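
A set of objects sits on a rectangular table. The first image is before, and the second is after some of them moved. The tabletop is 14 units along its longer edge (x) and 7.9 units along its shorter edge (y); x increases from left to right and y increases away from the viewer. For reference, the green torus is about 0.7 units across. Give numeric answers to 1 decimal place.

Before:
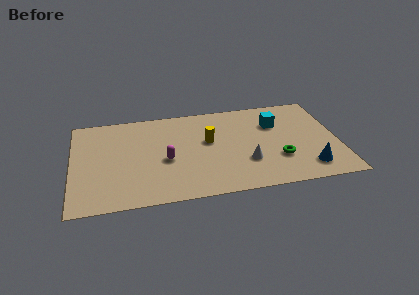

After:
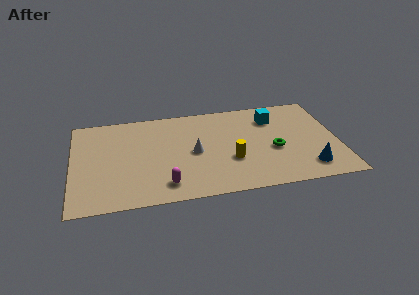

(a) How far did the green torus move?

0.8

The green torus was near (10.8, 2.5) before and (10.6, 3.3) after, so it travelled √(0.2² + 0.8²) ≈ 0.8 units.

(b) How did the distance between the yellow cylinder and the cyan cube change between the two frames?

+0.3

Before: roughly 3.7 units apart; after: 4.0. That's 0.3 units further apart.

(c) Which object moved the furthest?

the white cone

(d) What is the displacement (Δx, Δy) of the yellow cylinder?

(1.1, -1.8)

The yellow cylinder was at about (7.2, 4.6) and moved to about (8.3, 2.8).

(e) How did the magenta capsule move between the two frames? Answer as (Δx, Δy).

(-0.1, -2.0)

The magenta capsule started near (4.9, 3.4) and ended near (4.8, 1.4).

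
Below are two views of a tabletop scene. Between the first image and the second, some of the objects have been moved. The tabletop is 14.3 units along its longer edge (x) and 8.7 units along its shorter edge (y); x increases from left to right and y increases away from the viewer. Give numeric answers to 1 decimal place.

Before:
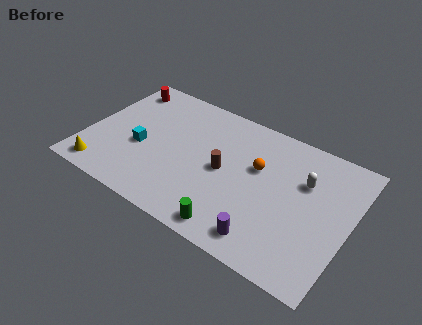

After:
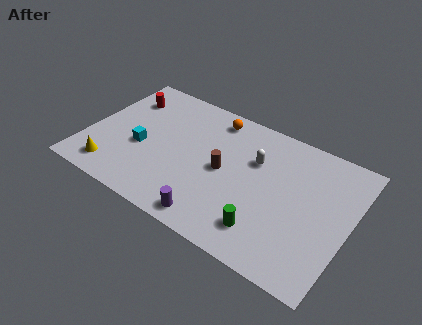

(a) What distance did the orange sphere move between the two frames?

3.5

The orange sphere moved from about (9.2, 5.4) to (6.4, 7.5), a distance of √(2.8² + 2.1²) ≈ 3.5.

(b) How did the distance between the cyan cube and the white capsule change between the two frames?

-2.6

The distance was about 9.0 in the first image and 6.4 in the second, so they moved 2.6 units closer together.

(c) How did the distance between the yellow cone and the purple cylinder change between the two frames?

-3.3

The distance was about 9.0 in the first image and 5.7 in the second, so they moved 3.3 units closer together.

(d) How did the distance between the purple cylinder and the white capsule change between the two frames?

+0.3

They were about 4.7 units apart before and 5.0 after — 0.3 units further apart.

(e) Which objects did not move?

the cyan cube and the brown cylinder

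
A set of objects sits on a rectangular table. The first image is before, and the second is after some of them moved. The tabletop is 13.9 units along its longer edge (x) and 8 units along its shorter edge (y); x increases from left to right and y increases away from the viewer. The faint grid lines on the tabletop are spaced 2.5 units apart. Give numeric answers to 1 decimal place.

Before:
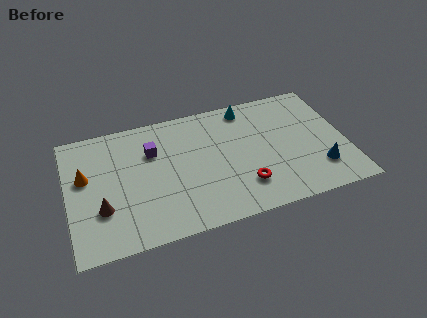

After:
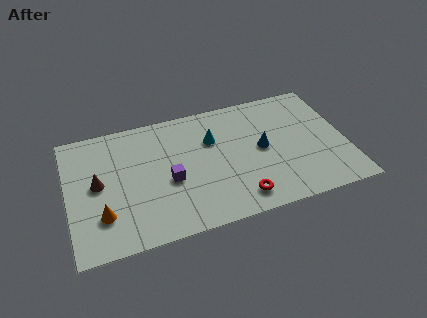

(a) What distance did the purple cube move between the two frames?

2.2

From (4.3, 5.5) to (5.0, 3.4), the purple cube covered √(0.7² + 2.1²) ≈ 2.2 units.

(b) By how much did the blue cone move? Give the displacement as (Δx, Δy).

(-2.7, 2.1)

The blue cone was at about (12.4, 2.0) and moved to about (9.7, 4.1).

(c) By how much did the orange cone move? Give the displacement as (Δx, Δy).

(0.7, -2.6)

The orange cone was at about (0.9, 4.8) and moved to about (1.6, 2.2).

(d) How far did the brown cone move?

1.6

The brown cone moved from about (1.6, 2.6) to (1.5, 4.2), a distance of √(0.1² + 1.6²) ≈ 1.6.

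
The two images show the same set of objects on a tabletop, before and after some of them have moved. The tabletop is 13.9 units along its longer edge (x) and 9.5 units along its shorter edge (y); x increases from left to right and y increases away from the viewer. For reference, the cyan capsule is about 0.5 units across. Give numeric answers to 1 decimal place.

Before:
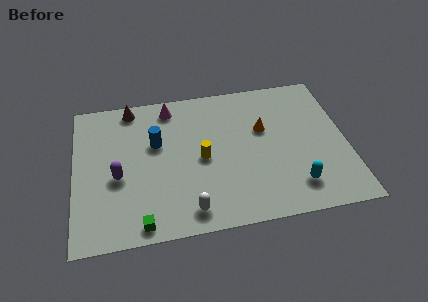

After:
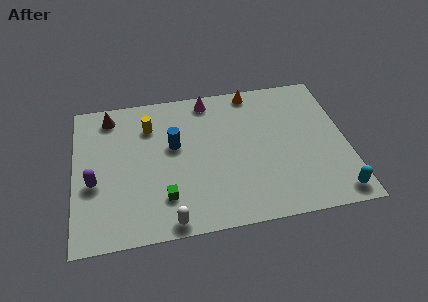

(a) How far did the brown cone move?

1.2

From (3.0, 8.5) to (1.9, 8.1), the brown cone covered √(1.1² + 0.4²) ≈ 1.2 units.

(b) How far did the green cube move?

1.8

The green cube moved from about (3.3, 0.9) to (4.5, 2.3), a distance of √(1.2² + 1.4²) ≈ 1.8.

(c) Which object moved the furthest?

the yellow cylinder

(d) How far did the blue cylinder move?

0.9

The blue cylinder moved from about (4.2, 5.9) to (5.1, 5.6), a distance of √(0.9² + 0.3²) ≈ 0.9.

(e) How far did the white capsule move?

1.1

From (5.7, 1.3) to (4.7, 0.8), the white capsule covered √(1.0² + 0.5²) ≈ 1.1 units.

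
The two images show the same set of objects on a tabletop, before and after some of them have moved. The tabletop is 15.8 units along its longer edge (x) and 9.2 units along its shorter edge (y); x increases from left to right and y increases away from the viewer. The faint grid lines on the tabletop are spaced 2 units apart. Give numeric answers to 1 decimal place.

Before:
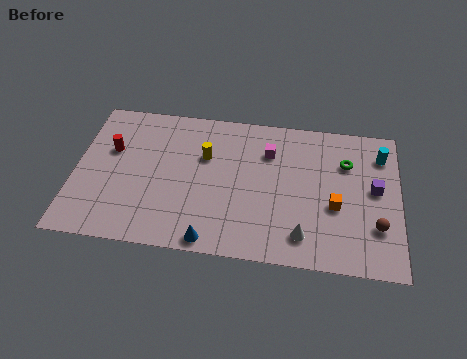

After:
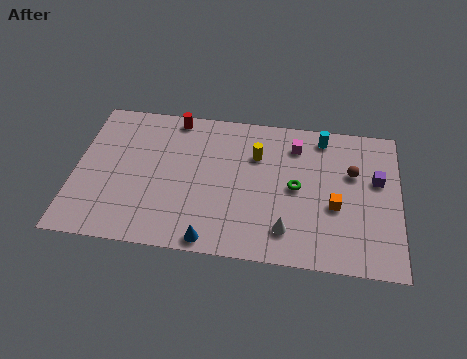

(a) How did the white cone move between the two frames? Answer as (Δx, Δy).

(-0.8, 0.2)

From the two frames, the white cone sits at roughly (11.2, 1.7) before and (10.4, 1.9) after.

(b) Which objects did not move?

the blue cone and the orange cube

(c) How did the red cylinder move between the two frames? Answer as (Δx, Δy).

(3.0, 2.5)

From the two frames, the red cylinder sits at roughly (1.7, 5.8) before and (4.7, 8.3) after.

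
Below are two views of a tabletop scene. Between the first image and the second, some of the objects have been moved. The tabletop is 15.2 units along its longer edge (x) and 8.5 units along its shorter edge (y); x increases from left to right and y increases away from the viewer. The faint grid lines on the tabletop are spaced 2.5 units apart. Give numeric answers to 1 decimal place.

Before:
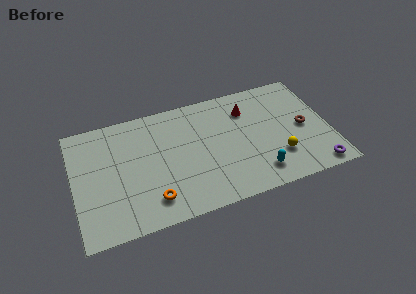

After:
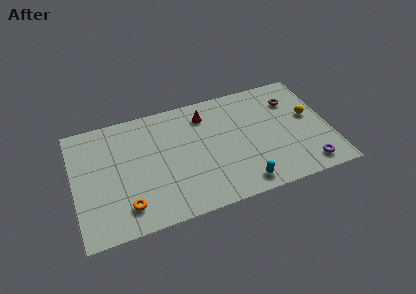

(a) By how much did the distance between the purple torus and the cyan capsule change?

+0.4

They were about 3.5 units apart before and 3.9 after — 0.4 units further apart.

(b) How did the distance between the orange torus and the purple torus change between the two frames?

+1.0

Before: roughly 9.7 units apart; after: 10.7. That's 1.0 units further apart.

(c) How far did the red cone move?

2.5

The red cone was near (10.5, 6.4) before and (8.0, 6.8) after, so it travelled √(2.5² + 0.4²) ≈ 2.5 units.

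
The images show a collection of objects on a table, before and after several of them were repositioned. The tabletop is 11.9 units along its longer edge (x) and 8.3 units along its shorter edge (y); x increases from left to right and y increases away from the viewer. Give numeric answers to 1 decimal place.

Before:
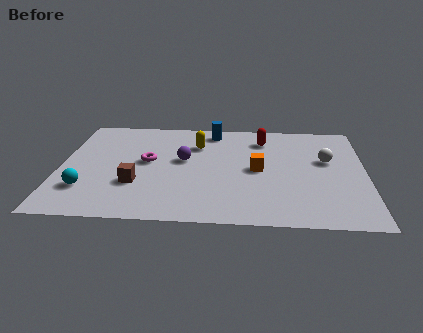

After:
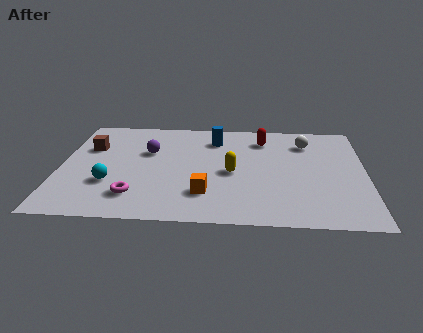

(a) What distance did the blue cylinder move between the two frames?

0.7

The blue cylinder moved from about (5.9, 7.2) to (6.0, 6.5), a distance of √(0.1² + 0.7²) ≈ 0.7.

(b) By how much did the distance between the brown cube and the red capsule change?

+0.6

They were about 6.3 units apart before and 6.9 after — 0.6 units further apart.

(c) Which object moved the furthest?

the brown cube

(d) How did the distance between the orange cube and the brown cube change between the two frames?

+0.8

Before: roughly 4.9 units apart; after: 5.7. That's 0.8 units further apart.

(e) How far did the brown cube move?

3.4

From (3.0, 2.7) to (1.1, 5.5), the brown cube covered √(1.9² + 2.8²) ≈ 3.4 units.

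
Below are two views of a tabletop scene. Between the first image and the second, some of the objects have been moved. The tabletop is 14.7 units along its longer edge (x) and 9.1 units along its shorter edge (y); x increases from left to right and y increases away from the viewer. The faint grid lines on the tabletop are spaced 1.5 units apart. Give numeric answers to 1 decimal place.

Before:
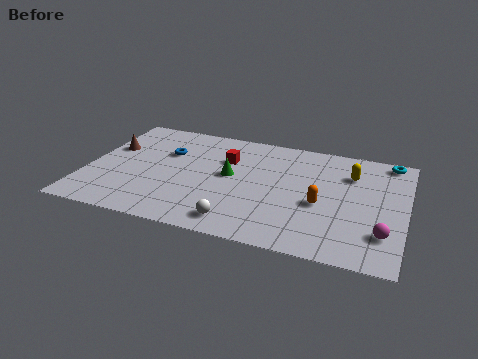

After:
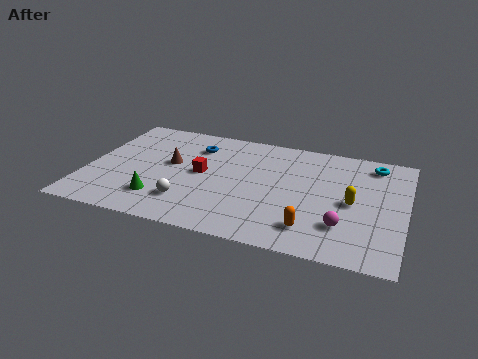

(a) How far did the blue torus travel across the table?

1.6

The blue torus was near (3.5, 6.0) before and (4.8, 6.9) after, so it travelled √(1.3² + 0.9²) ≈ 1.6 units.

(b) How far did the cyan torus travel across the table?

0.9

The cyan torus was near (13.8, 8.2) before and (13.1, 7.7) after, so it travelled √(0.7² + 0.5²) ≈ 0.9 units.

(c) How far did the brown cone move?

3.0

The brown cone was near (0.9, 5.7) before and (3.8, 5.1) after, so it travelled √(2.9² + 0.6²) ≈ 3.0 units.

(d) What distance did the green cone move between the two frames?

4.1

From (6.6, 4.9) to (3.6, 2.1), the green cone covered √(3.0² + 2.8²) ≈ 4.1 units.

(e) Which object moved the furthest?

the green cone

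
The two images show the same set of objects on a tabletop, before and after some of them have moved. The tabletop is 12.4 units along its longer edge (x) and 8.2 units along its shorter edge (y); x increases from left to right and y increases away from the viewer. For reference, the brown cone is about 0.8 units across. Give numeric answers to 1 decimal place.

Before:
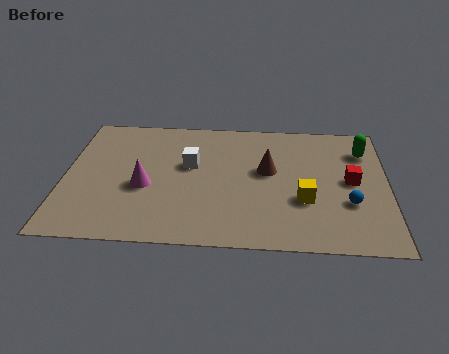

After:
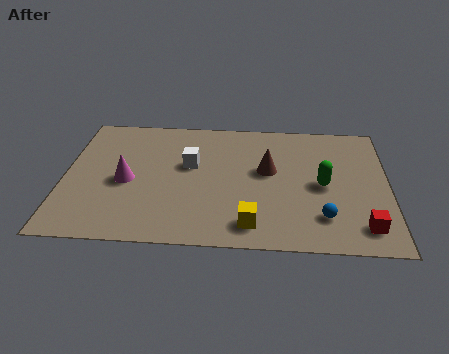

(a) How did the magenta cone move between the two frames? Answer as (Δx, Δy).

(-0.7, 0.3)

The magenta cone started near (3.1, 3.4) and ended near (2.4, 3.7).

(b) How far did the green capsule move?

2.8

The green capsule moved from about (11.5, 6.2) to (9.9, 3.9), a distance of √(1.6² + 2.3²) ≈ 2.8.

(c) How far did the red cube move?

2.8

From (11.0, 4.2) to (11.4, 1.4), the red cube covered √(0.4² + 2.8²) ≈ 2.8 units.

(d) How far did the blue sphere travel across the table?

1.3

The blue sphere was near (10.9, 2.8) before and (9.9, 1.9) after, so it travelled √(1.0² + 0.9²) ≈ 1.3 units.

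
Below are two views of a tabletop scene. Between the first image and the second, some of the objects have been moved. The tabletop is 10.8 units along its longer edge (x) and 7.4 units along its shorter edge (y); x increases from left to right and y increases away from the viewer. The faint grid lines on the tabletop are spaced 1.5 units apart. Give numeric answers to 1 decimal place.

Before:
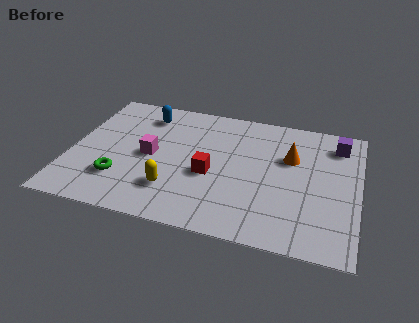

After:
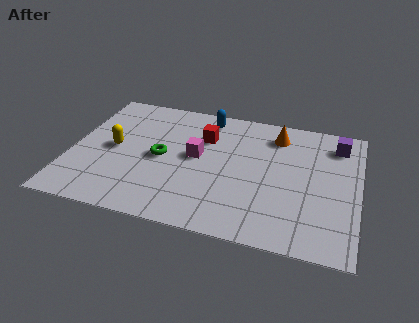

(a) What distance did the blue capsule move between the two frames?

2.3

The blue capsule was near (2.6, 6.0) before and (4.9, 6.4) after, so it travelled √(2.3² + 0.4²) ≈ 2.3 units.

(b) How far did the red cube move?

2.1

From (5.3, 3.1) to (4.9, 5.2), the red cube covered √(0.4² + 2.1²) ≈ 2.1 units.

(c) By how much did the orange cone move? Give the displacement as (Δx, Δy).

(-0.6, 1.2)

The orange cone was at about (8.2, 4.8) and moved to about (7.6, 6.0).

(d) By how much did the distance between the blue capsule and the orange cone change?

-3.0

The distance was about 5.7 in the first image and 2.7 in the second, so they moved 3.0 units closer together.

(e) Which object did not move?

the purple cube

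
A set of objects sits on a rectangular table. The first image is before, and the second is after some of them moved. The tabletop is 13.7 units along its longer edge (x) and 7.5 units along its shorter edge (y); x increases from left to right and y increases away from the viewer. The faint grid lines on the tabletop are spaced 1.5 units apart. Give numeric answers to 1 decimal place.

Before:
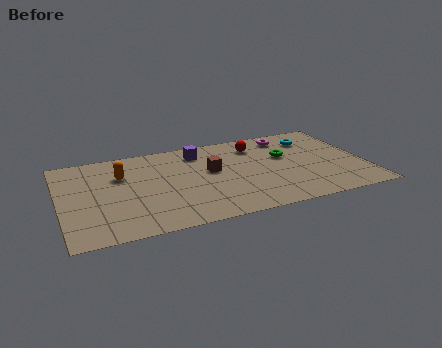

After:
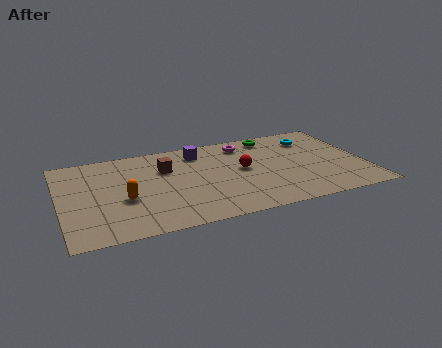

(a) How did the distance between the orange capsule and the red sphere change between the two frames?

-0.8

The distance was about 6.3 in the first image and 5.5 in the second, so they moved 0.8 units closer together.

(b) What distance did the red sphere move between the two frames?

2.1

From (9.0, 5.9) to (8.2, 4.0), the red sphere covered √(0.8² + 1.9²) ≈ 2.1 units.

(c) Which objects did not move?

the cyan torus and the purple cube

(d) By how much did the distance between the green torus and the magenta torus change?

-0.4

Before: roughly 1.7 units apart; after: 1.3. That's 0.4 units closer together.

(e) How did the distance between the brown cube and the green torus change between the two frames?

+1.8

They were about 3.4 units apart before and 5.2 after — 1.8 units further apart.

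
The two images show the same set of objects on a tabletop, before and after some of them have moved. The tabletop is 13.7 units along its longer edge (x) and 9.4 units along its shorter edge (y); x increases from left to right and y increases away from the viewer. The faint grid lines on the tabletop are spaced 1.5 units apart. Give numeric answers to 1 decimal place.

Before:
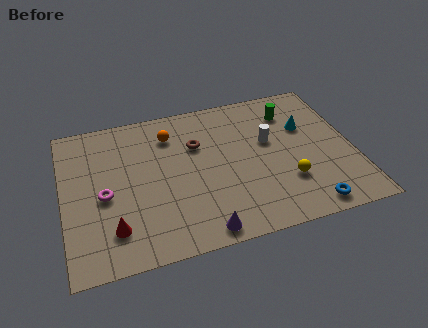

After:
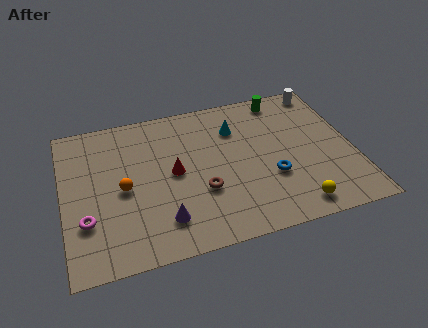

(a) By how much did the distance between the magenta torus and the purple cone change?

-1.8

They were about 5.4 units apart before and 3.6 after — 1.8 units closer together.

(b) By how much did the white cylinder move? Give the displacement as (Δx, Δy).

(2.9, 2.8)

From the two frames, the white cylinder sits at roughly (9.8, 5.6) before and (12.7, 8.4) after.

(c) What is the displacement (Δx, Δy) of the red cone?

(3.0, 2.7)

The red cone started near (2.2, 2.1) and ended near (5.2, 4.8).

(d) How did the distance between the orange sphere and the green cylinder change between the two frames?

+3.0

Before: roughly 5.8 units apart; after: 8.8. That's 3.0 units further apart.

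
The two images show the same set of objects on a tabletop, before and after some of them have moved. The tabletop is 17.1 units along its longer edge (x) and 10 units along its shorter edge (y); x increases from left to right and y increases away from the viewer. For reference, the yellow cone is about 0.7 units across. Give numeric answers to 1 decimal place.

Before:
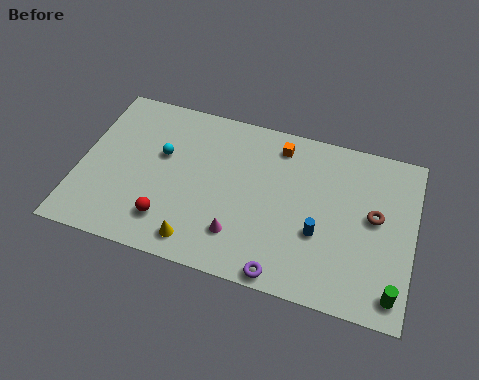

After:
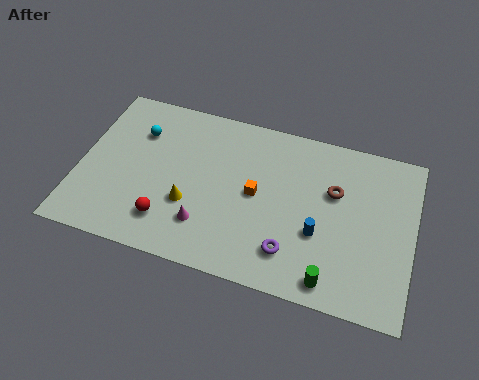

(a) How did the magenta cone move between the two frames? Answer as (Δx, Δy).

(-1.7, 0.1)

The magenta cone was at about (8.4, 2.4) and moved to about (6.7, 2.5).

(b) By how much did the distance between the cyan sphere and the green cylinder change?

-1.1

The distance was about 13.1 in the first image and 12.0 in the second, so they moved 1.1 units closer together.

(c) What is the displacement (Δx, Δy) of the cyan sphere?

(-1.3, 1.1)

The cyan sphere started near (4.1, 6.1) and ended near (2.8, 7.2).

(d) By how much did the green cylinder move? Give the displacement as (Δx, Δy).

(-3.1, -0.2)

The green cylinder started near (16.3, 1.4) and ended near (13.2, 1.2).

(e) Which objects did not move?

the blue cylinder and the red sphere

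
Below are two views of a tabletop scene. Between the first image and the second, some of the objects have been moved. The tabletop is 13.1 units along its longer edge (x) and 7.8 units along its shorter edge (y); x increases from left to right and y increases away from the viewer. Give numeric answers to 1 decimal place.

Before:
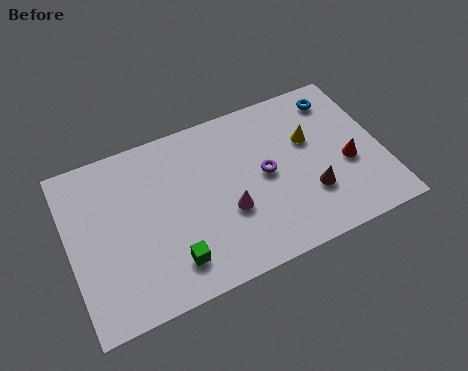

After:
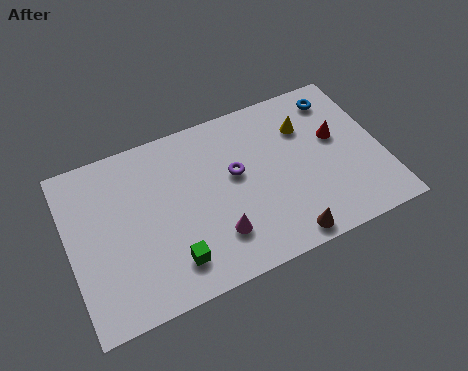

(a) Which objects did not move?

the blue torus and the green cube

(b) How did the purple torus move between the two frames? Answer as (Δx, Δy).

(-1.2, 0.5)

From the two frames, the purple torus sits at roughly (8.2, 4.0) before and (7.0, 4.5) after.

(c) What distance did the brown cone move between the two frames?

2.1

The brown cone was near (9.9, 2.4) before and (8.6, 0.8) after, so it travelled √(1.3² + 1.6²) ≈ 2.1 units.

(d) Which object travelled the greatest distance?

the brown cone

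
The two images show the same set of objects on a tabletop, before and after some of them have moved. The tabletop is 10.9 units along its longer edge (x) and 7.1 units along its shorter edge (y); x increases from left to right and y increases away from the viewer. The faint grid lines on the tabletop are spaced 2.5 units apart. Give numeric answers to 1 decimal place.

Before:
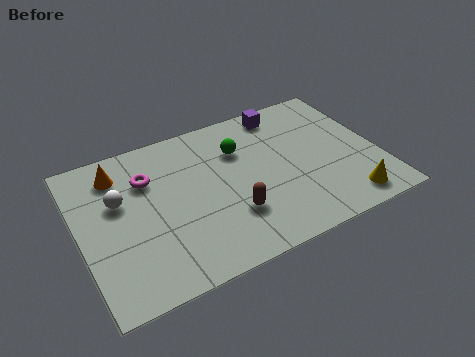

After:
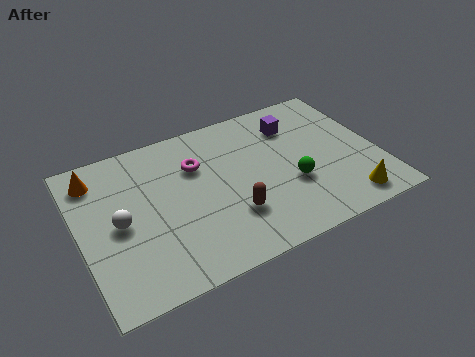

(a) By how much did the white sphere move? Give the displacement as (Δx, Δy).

(-0.1, -1.0)

From the two frames, the white sphere sits at roughly (1.5, 4.4) before and (1.4, 3.4) after.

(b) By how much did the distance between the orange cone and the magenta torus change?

+2.5

Before: roughly 1.2 units apart; after: 3.7. That's 2.5 units further apart.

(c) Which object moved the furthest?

the green sphere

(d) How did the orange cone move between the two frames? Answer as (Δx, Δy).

(-0.8, 0.1)

The orange cone was at about (1.6, 5.7) and moved to about (0.8, 5.8).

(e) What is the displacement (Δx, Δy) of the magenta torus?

(1.8, -0.1)

The magenta torus was at about (2.6, 5.0) and moved to about (4.4, 4.9).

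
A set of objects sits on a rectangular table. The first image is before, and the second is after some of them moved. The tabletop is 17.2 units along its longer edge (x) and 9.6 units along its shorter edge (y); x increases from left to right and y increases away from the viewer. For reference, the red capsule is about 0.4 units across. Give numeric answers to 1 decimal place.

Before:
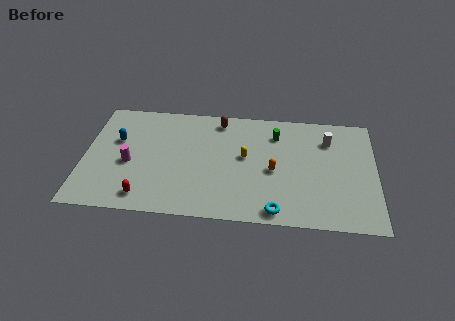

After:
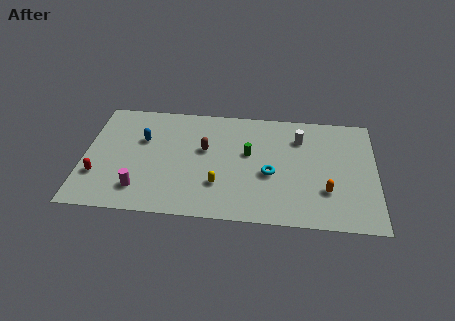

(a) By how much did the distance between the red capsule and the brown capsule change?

-1.3

Before: roughly 8.1 units apart; after: 6.8. That's 1.3 units closer together.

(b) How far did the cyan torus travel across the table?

3.0

The cyan torus was near (11.4, 1.0) before and (11.0, 4.0) after, so it travelled √(0.4² + 3.0²) ≈ 3.0 units.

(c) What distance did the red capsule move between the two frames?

3.2

From (3.7, 1.4) to (0.9, 2.9), the red capsule covered √(2.8² + 1.5²) ≈ 3.2 units.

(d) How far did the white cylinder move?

1.7

The white cylinder was near (14.4, 7.2) before and (12.7, 7.2) after, so it travelled √(1.7² + 0.0²) ≈ 1.7 units.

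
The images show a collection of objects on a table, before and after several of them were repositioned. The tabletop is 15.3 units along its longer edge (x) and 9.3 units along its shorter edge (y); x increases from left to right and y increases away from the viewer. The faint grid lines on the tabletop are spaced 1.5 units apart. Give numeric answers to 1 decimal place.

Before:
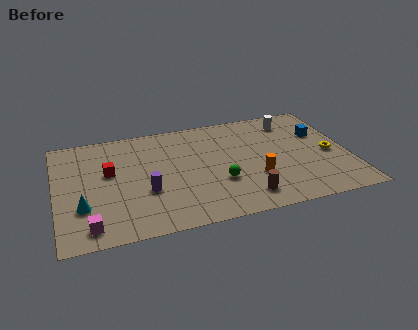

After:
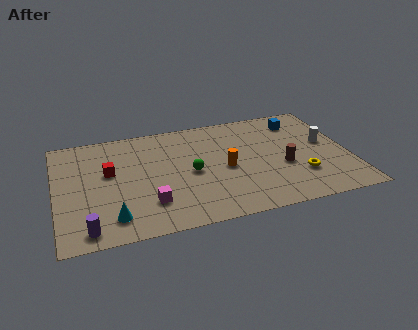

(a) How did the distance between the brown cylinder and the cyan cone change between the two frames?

+0.8

Before: roughly 8.4 units apart; after: 9.2. That's 0.8 units further apart.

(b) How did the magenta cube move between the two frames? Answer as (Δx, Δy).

(3.1, 1.1)

The magenta cube was at about (1.6, 1.3) and moved to about (4.7, 2.4).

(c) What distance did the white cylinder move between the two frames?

2.9

From (12.6, 7.6) to (14.2, 5.2), the white cylinder covered √(1.6² + 2.4²) ≈ 2.9 units.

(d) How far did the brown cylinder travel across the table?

3.0

From (9.6, 1.6) to (11.8, 3.7), the brown cylinder covered √(2.2² + 2.1²) ≈ 3.0 units.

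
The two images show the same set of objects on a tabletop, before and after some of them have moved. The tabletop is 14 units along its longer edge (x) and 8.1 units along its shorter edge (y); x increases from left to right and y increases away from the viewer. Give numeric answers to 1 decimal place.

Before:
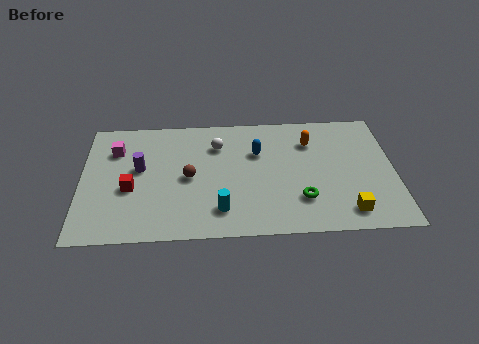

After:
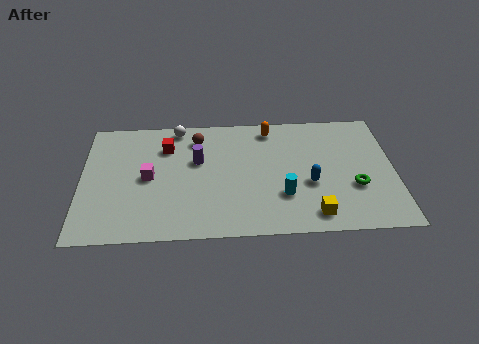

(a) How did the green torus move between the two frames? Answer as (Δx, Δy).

(2.4, 0.7)

From the two frames, the green torus sits at roughly (9.8, 2.2) before and (12.2, 2.9) after.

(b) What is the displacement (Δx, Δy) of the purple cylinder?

(2.6, 0.4)

From the two frames, the purple cylinder sits at roughly (2.6, 4.6) before and (5.2, 5.0) after.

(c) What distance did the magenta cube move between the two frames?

2.4

The magenta cube moved from about (1.5, 5.9) to (3.0, 4.0), a distance of √(1.5² + 1.9²) ≈ 2.4.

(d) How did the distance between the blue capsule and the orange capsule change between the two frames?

+1.7

They were about 2.5 units apart before and 4.2 after — 1.7 units further apart.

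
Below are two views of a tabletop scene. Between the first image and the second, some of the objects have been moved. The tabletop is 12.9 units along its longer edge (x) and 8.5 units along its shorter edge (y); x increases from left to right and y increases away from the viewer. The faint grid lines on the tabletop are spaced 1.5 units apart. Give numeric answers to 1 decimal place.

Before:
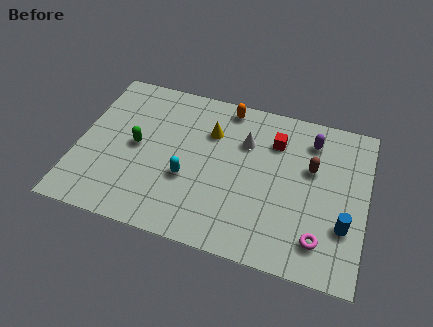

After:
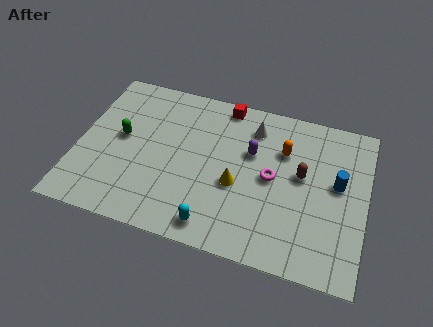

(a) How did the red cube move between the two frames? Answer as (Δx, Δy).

(-2.4, 1.4)

From the two frames, the red cube sits at roughly (8.7, 6.3) before and (6.3, 7.7) after.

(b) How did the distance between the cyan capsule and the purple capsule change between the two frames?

-1.9

The distance was about 6.4 in the first image and 4.5 in the second, so they moved 1.9 units closer together.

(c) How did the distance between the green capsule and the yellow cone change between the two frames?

+1.8

The distance was about 3.6 in the first image and 5.4 in the second, so they moved 1.8 units further apart.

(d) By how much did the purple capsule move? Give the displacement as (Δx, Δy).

(-2.6, -1.4)

From the two frames, the purple capsule sits at roughly (10.3, 6.8) before and (7.7, 5.4) after.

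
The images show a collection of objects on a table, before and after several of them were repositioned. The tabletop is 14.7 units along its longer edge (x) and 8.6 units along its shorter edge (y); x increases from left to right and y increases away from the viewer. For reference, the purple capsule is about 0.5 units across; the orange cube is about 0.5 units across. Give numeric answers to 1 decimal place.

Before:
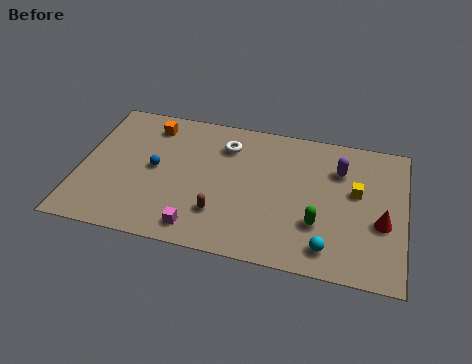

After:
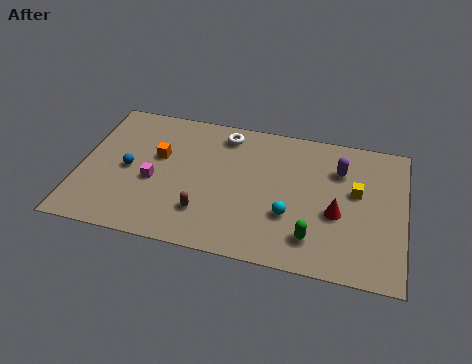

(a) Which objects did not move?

the yellow cube and the purple capsule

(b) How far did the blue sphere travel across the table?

1.2

From (3.4, 4.4) to (2.2, 4.1), the blue sphere covered √(1.2² + 0.3²) ≈ 1.2 units.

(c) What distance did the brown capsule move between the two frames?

0.7

The brown capsule moved from about (6.5, 2.3) to (5.8, 2.2), a distance of √(0.7² + 0.1²) ≈ 0.7.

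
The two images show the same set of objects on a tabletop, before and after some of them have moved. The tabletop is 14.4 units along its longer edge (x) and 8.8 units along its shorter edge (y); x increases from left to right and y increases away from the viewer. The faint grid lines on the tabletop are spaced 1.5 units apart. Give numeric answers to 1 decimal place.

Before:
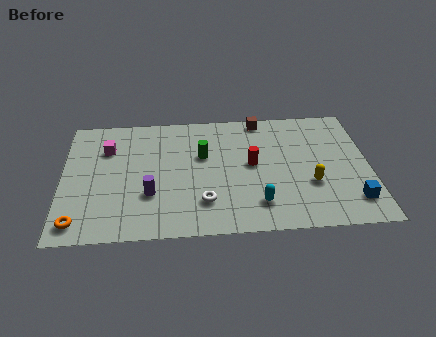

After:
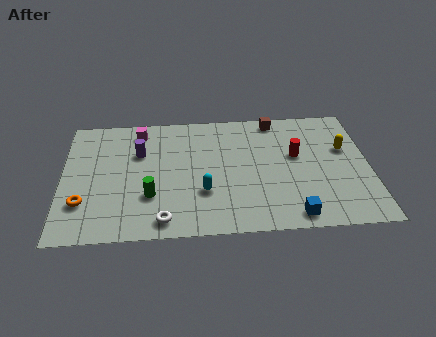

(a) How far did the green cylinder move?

3.7

From (6.6, 5.5) to (4.1, 2.8), the green cylinder covered √(2.5² + 2.7²) ≈ 3.7 units.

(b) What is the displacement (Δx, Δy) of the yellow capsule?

(1.7, 2.4)

From the two frames, the yellow capsule sits at roughly (11.6, 3.1) before and (13.3, 5.5) after.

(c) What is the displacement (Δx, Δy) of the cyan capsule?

(-2.5, 1.0)

The cyan capsule started near (9.1, 1.9) and ended near (6.6, 2.9).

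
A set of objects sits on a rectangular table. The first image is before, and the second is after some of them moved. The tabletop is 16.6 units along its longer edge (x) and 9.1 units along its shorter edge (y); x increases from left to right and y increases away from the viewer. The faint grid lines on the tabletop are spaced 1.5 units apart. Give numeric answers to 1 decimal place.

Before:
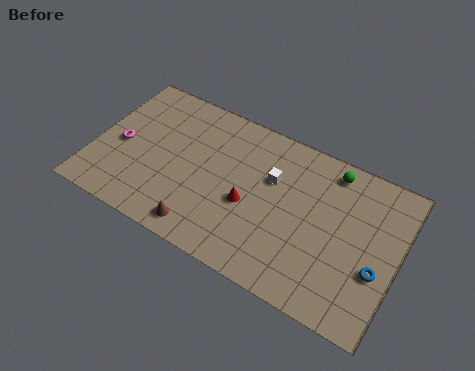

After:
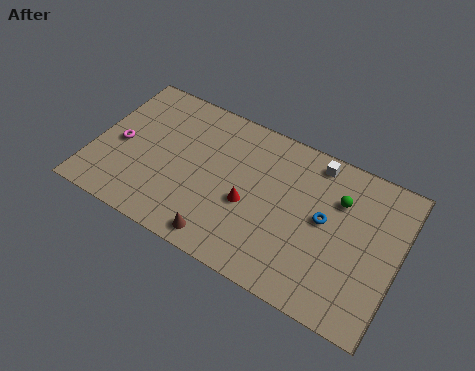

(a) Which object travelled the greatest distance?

the blue torus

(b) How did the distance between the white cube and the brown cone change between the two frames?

+2.4

The distance was about 5.7 in the first image and 8.1 in the second, so they moved 2.4 units further apart.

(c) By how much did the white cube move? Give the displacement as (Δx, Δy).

(2.1, 2.1)

From the two frames, the white cube sits at roughly (9.6, 5.9) before and (11.7, 8.0) after.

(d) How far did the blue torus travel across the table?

3.4

The blue torus was near (15.6, 3.4) before and (12.6, 4.9) after, so it travelled √(3.0² + 1.5²) ≈ 3.4 units.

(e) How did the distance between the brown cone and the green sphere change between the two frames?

-1.3

The distance was about 9.1 in the first image and 7.8 in the second, so they moved 1.3 units closer together.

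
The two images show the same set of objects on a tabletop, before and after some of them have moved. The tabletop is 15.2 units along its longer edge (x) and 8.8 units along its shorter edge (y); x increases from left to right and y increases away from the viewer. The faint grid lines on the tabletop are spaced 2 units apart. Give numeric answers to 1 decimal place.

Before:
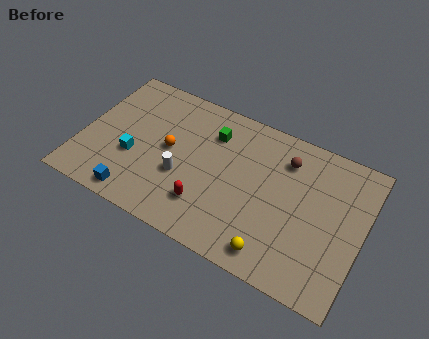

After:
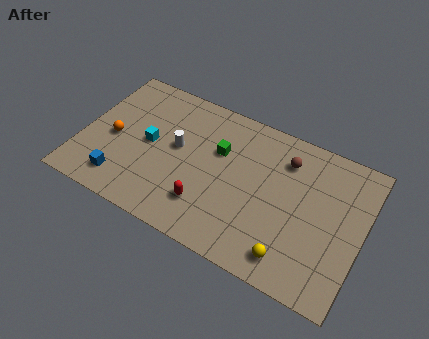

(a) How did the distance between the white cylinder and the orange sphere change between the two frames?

+1.9

Before: roughly 1.6 units apart; after: 3.5. That's 1.9 units further apart.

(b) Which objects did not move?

the brown sphere and the red capsule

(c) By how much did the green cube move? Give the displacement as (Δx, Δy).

(0.5, -0.9)

The green cube started near (6.8, 6.6) and ended near (7.3, 5.7).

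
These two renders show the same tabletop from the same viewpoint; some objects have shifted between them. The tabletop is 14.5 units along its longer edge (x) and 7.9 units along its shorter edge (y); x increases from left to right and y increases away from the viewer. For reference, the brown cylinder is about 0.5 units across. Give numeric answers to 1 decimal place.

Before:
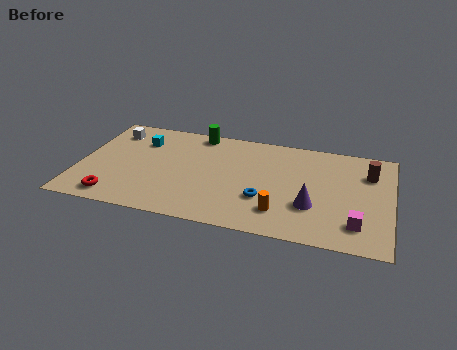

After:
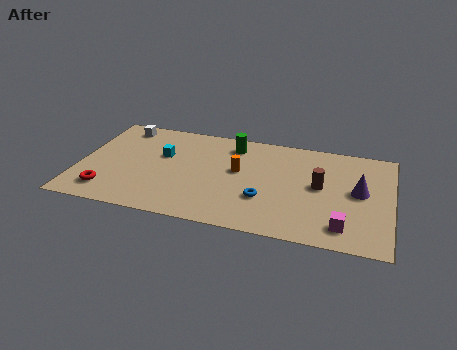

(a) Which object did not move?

the blue torus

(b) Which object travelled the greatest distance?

the orange cylinder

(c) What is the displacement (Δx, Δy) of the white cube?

(0.4, 0.5)

The white cube was at about (1.3, 6.3) and moved to about (1.7, 6.8).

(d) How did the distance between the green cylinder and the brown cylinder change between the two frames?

-3.4

They were about 8.2 units apart before and 4.8 after — 3.4 units closer together.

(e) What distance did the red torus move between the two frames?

0.6

From (1.9, 1.1) to (1.5, 1.5), the red torus covered √(0.4² + 0.4²) ≈ 0.6 units.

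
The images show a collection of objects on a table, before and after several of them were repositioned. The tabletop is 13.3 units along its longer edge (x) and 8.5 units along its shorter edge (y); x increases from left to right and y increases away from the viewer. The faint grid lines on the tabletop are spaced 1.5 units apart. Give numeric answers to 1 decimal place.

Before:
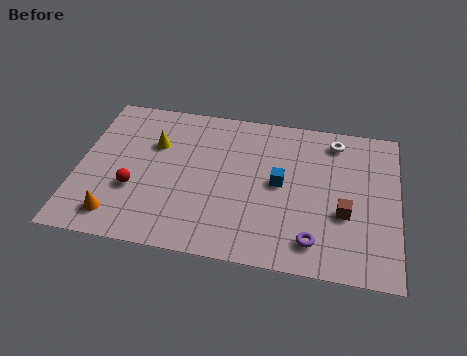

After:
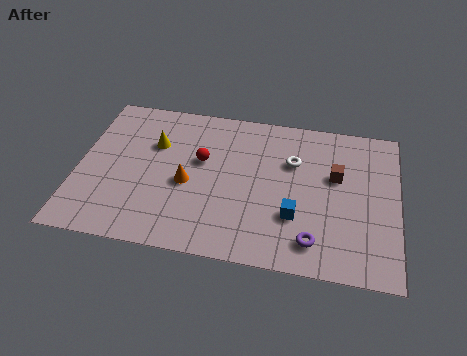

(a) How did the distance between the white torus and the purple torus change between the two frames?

-1.4

The distance was about 5.7 in the first image and 4.3 in the second, so they moved 1.4 units closer together.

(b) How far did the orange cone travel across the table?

3.6

The orange cone was near (1.8, 1.4) before and (4.6, 3.7) after, so it travelled √(2.8² + 2.3²) ≈ 3.6 units.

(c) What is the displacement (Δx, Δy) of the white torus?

(-1.7, -1.5)

The white torus started near (10.6, 7.2) and ended near (8.9, 5.7).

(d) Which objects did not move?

the purple torus and the yellow cone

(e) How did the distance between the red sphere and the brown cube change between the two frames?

-3.1

Before: roughly 8.7 units apart; after: 5.6. That's 3.1 units closer together.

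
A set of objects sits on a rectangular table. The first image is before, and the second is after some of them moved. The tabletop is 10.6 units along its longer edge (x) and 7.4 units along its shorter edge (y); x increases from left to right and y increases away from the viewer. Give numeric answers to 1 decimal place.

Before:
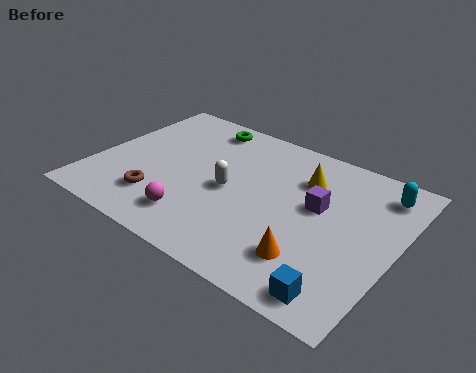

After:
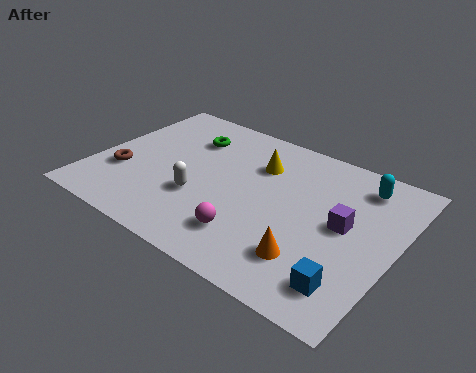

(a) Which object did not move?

the orange cone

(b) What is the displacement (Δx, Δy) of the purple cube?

(1.0, -0.4)

The purple cube was at about (7.8, 4.3) and moved to about (8.8, 3.9).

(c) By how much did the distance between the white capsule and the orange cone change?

+0.6

They were about 3.6 units apart before and 4.2 after — 0.6 units further apart.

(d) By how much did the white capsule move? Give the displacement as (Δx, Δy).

(-0.9, -0.9)

The white capsule was at about (4.8, 3.5) and moved to about (3.9, 2.6).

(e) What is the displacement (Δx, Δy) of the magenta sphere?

(1.9, 0.2)

From the two frames, the magenta sphere sits at roughly (4.0, 1.5) before and (5.9, 1.7) after.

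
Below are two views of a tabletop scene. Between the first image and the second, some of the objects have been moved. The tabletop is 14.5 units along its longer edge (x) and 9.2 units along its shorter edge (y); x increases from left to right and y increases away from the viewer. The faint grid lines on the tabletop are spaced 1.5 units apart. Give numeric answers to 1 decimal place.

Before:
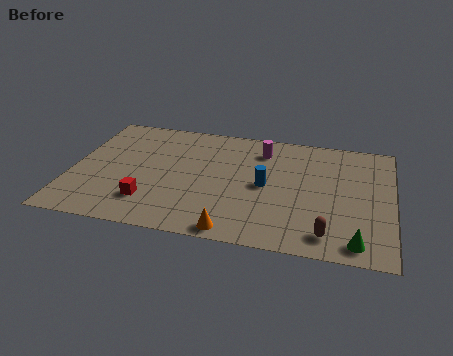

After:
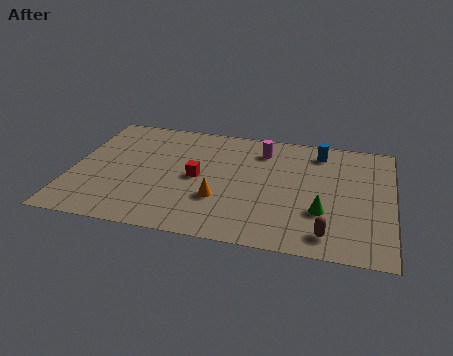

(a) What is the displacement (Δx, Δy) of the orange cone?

(-0.8, 2.2)

The orange cone was at about (7.6, 0.8) and moved to about (6.8, 3.0).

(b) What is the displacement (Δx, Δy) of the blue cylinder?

(2.3, 3.2)

From the two frames, the blue cylinder sits at roughly (8.8, 4.5) before and (11.1, 7.7) after.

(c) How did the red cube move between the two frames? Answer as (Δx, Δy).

(2.0, 2.3)

From the two frames, the red cube sits at roughly (3.7, 2.2) before and (5.7, 4.5) after.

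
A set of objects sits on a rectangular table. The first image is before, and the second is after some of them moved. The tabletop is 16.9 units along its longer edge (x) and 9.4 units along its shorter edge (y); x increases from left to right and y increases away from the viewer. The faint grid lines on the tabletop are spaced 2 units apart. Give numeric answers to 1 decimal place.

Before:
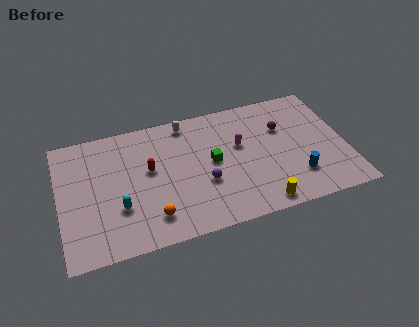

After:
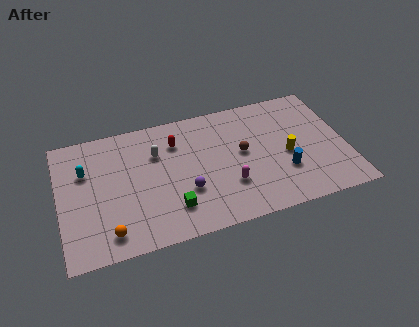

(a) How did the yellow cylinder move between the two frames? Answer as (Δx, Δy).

(1.9, 3.2)

The yellow cylinder started near (11.5, 1.0) and ended near (13.4, 4.2).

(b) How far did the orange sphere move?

2.5

The orange sphere moved from about (5.2, 1.9) to (2.7, 1.5), a distance of √(2.5² + 0.4²) ≈ 2.5.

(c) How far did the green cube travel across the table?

3.7

The green cube was near (9.0, 4.9) before and (6.4, 2.2) after, so it travelled √(2.6² + 2.7²) ≈ 3.7 units.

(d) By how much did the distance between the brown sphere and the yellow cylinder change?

-2.8

The distance was about 5.6 in the first image and 2.8 in the second, so they moved 2.8 units closer together.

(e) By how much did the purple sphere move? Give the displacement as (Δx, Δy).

(-1.1, -0.3)

The purple sphere started near (8.4, 3.5) and ended near (7.3, 3.2).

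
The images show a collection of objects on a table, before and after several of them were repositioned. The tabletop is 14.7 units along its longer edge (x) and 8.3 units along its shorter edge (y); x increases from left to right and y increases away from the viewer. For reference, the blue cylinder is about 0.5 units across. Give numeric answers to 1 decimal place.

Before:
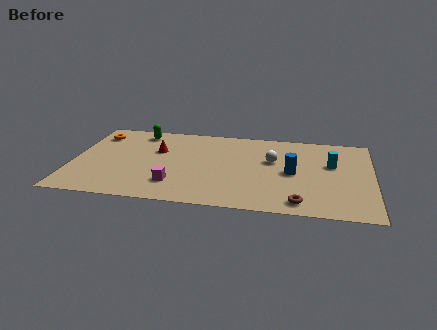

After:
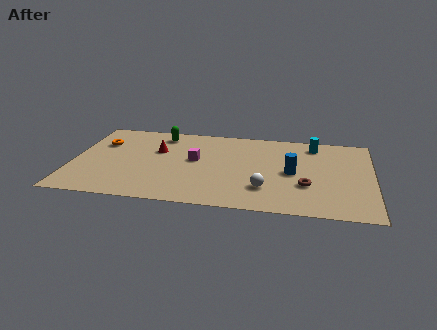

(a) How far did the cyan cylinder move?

2.1

The cyan cylinder was near (12.7, 5.1) before and (11.8, 7.0) after, so it travelled √(0.9² + 1.9²) ≈ 2.1 units.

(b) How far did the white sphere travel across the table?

2.9

From (9.8, 5.1) to (9.5, 2.2), the white sphere covered √(0.3² + 2.9²) ≈ 2.9 units.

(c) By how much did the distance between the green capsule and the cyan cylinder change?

-2.2

The distance was about 9.8 in the first image and 7.6 in the second, so they moved 2.2 units closer together.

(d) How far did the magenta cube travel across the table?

2.8

From (5.1, 2.0) to (6.0, 4.6), the magenta cube covered √(0.9² + 2.6²) ≈ 2.8 units.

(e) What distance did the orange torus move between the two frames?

0.9

The orange torus was near (1.0, 6.6) before and (1.3, 5.7) after, so it travelled √(0.3² + 0.9²) ≈ 0.9 units.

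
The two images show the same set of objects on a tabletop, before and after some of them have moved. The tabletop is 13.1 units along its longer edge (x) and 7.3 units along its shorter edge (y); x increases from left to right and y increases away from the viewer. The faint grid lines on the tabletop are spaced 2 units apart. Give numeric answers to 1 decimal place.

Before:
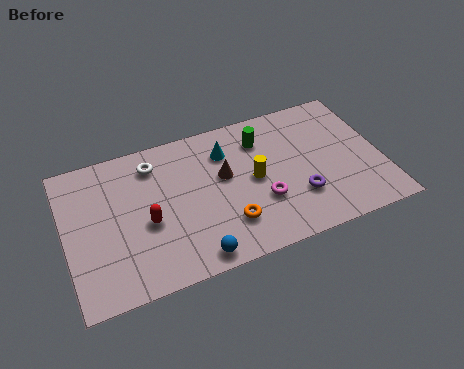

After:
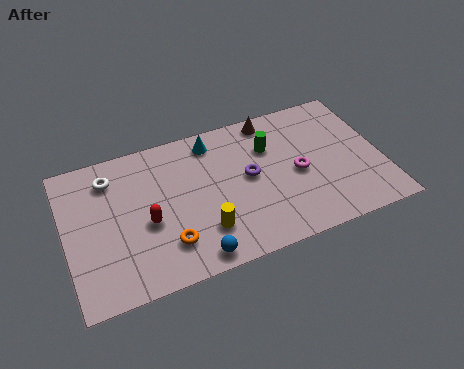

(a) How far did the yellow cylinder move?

2.9

The yellow cylinder was near (7.8, 3.7) before and (5.5, 1.9) after, so it travelled √(2.3² + 1.8²) ≈ 2.9 units.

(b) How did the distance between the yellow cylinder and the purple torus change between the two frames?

+0.6

The distance was about 2.3 in the first image and 2.9 in the second, so they moved 0.6 units further apart.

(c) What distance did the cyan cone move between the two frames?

0.9

The cyan cone was near (6.8, 5.5) before and (6.3, 6.2) after, so it travelled √(0.5² + 0.7²) ≈ 0.9 units.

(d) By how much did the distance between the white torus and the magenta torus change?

+2.6

Before: roughly 5.4 units apart; after: 8.0. That's 2.6 units further apart.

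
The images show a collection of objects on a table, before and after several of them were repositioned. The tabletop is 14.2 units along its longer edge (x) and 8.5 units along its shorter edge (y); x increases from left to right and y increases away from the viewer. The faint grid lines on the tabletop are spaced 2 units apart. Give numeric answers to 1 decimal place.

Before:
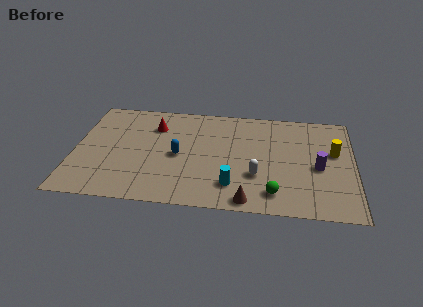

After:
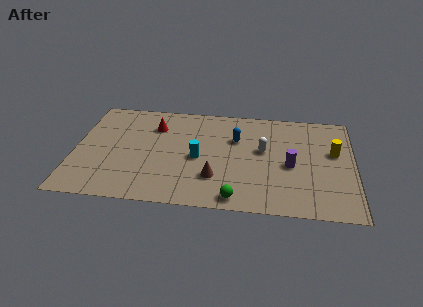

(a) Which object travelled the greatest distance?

the blue capsule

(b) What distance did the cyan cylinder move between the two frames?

2.7

The cyan cylinder moved from about (8.1, 1.9) to (6.3, 3.9), a distance of √(1.8² + 2.0²) ≈ 2.7.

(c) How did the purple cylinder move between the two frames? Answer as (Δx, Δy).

(-1.4, 0.0)

The purple cylinder started near (12.4, 3.8) and ended near (11.0, 3.8).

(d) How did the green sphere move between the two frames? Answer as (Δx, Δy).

(-1.9, -0.6)

The green sphere was at about (10.2, 1.5) and moved to about (8.3, 0.9).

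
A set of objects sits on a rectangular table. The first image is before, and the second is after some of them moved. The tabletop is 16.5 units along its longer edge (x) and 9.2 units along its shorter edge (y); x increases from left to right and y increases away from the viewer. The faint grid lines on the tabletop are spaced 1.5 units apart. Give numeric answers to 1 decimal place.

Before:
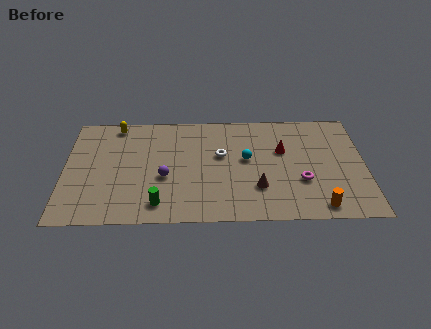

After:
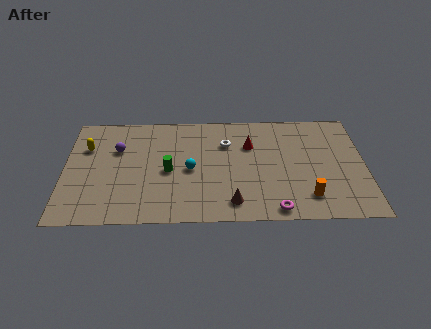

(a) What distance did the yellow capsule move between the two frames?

2.5

From (2.8, 8.2) to (1.2, 6.3), the yellow capsule covered √(1.6² + 1.9²) ≈ 2.5 units.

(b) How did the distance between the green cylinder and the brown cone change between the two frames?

-1.1

The distance was about 5.5 in the first image and 4.4 in the second, so they moved 1.1 units closer together.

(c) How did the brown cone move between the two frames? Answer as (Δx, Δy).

(-1.4, -1.2)

The brown cone was at about (10.6, 2.7) and moved to about (9.2, 1.5).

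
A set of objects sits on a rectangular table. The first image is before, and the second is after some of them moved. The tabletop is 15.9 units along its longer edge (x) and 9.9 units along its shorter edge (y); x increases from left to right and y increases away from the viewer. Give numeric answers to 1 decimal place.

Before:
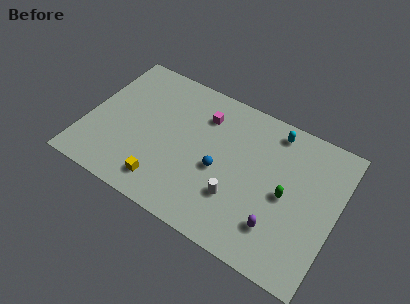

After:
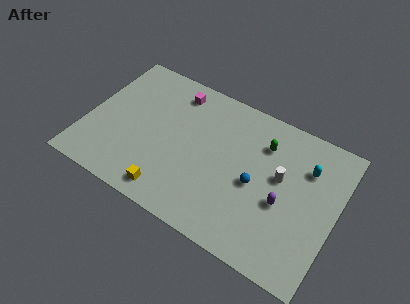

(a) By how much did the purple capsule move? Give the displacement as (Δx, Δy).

(0.1, 1.7)

The purple capsule was at about (12.6, 2.4) and moved to about (12.7, 4.1).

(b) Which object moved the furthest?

the white cylinder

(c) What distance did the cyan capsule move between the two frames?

2.7

The cyan capsule moved from about (11.5, 8.6) to (13.8, 7.1), a distance of √(2.3² + 1.5²) ≈ 2.7.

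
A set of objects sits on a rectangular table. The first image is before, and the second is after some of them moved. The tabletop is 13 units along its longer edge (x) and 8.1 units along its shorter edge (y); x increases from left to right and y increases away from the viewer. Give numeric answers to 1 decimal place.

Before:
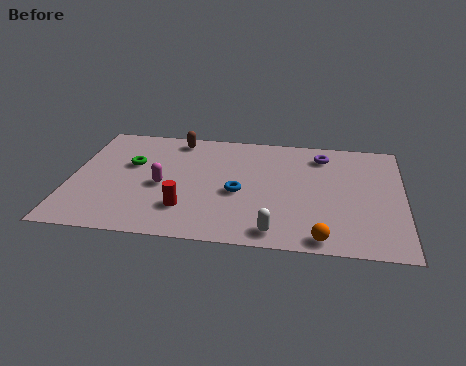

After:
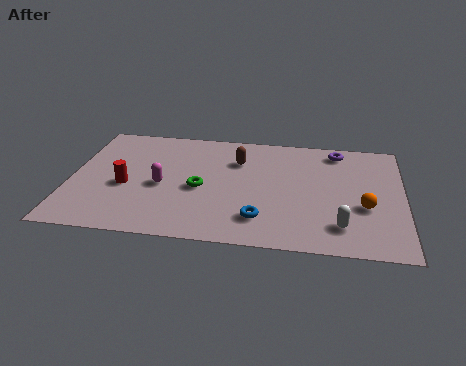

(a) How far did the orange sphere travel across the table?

2.8

The orange sphere was near (9.9, 0.8) before and (11.5, 3.1) after, so it travelled √(1.6² + 2.3²) ≈ 2.8 units.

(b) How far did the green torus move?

3.1

The green torus moved from about (2.3, 5.0) to (5.1, 3.6), a distance of √(2.8² + 1.4²) ≈ 3.1.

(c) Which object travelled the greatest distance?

the green torus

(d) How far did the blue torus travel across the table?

1.9

From (6.6, 3.5) to (7.5, 1.8), the blue torus covered √(0.9² + 1.7²) ≈ 1.9 units.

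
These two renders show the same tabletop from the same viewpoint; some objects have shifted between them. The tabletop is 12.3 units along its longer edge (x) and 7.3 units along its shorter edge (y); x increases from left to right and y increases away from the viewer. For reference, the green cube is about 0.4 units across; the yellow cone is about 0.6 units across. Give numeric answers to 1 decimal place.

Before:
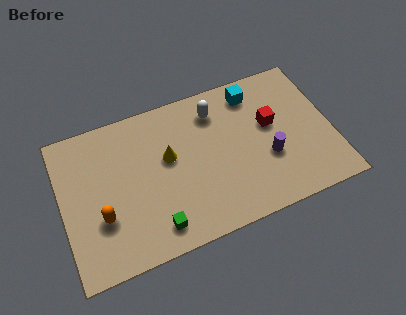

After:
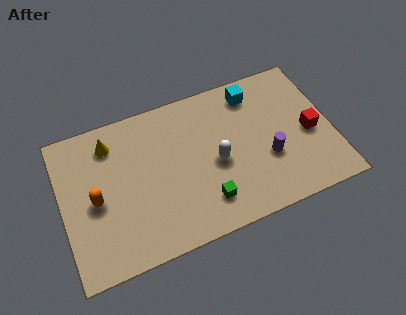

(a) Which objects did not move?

the purple cylinder and the cyan cube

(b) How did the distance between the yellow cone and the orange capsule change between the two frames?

-1.0

Before: roughly 3.7 units apart; after: 2.7. That's 1.0 units closer together.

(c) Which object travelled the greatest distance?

the yellow cone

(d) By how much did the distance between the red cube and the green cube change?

-1.1

The distance was about 6.4 in the first image and 5.3 in the second, so they moved 1.1 units closer together.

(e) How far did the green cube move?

2.3

From (4.0, 1.2) to (6.3, 1.6), the green cube covered √(2.3² + 0.4²) ≈ 2.3 units.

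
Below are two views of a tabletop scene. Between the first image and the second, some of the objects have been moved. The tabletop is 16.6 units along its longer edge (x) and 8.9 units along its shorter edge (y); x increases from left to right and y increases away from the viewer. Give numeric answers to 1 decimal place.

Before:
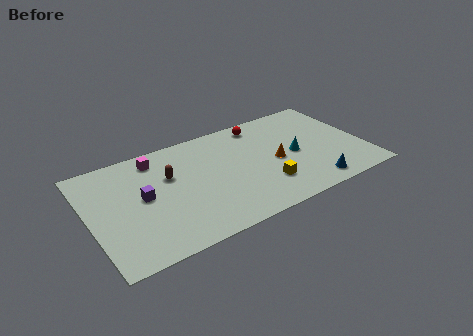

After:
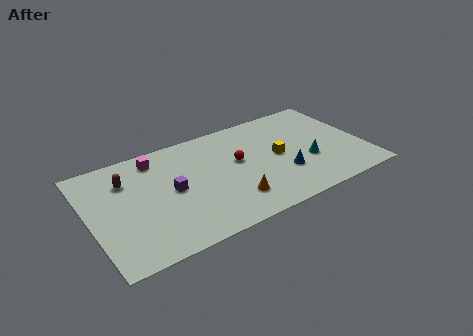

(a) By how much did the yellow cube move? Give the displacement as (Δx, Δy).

(1.1, 2.1)

The yellow cube started near (10.3, 2.4) and ended near (11.4, 4.5).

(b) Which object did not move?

the magenta cube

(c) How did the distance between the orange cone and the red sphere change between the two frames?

-0.5

They were about 3.6 units apart before and 3.1 after — 0.5 units closer together.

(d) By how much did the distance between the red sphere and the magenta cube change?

-1.2

They were about 6.5 units apart before and 5.3 after — 1.2 units closer together.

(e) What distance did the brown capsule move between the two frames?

2.6

The brown capsule moved from about (4.9, 5.7) to (2.4, 6.5), a distance of √(2.5² + 0.8²) ≈ 2.6.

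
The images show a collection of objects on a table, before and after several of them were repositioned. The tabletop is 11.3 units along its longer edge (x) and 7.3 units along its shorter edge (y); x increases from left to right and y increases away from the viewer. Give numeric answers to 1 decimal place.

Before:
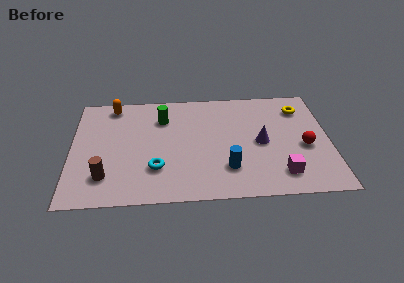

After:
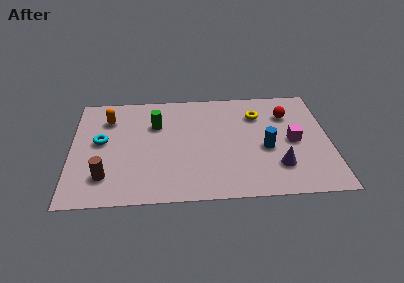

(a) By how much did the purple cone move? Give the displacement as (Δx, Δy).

(0.7, -1.6)

From the two frames, the purple cone sits at roughly (8.3, 3.5) before and (9.0, 1.9) after.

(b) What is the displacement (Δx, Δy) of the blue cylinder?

(1.7, 1.2)

The blue cylinder was at about (6.8, 1.9) and moved to about (8.5, 3.1).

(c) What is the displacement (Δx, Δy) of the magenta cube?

(0.6, 2.1)

From the two frames, the magenta cube sits at roughly (9.1, 1.4) before and (9.7, 3.5) after.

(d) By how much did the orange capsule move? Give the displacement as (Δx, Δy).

(-0.2, -0.9)

From the two frames, the orange capsule sits at roughly (1.8, 6.4) before and (1.6, 5.5) after.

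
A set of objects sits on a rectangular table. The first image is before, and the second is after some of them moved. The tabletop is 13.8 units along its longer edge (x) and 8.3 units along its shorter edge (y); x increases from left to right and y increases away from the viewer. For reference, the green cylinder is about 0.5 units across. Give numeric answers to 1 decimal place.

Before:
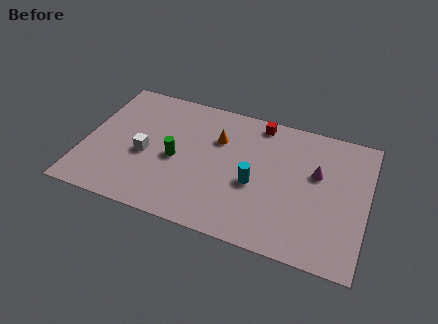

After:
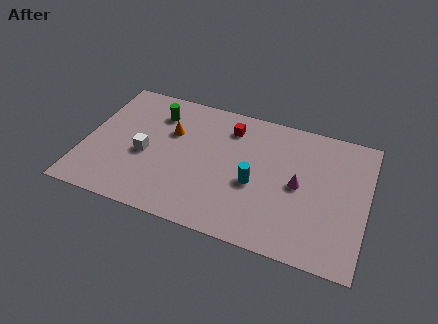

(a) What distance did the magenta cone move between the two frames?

1.3

The magenta cone was near (11.3, 5.1) before and (10.5, 4.1) after, so it travelled √(0.8² + 1.0²) ≈ 1.3 units.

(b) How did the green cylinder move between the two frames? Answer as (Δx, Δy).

(-1.2, 2.6)

The green cylinder was at about (4.5, 3.8) and moved to about (3.3, 6.4).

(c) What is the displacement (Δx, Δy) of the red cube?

(-1.4, -0.8)

The red cube started near (8.3, 7.4) and ended near (6.9, 6.6).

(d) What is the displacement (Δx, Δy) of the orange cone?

(-2.3, -0.3)

The orange cone started near (6.4, 5.7) and ended near (4.1, 5.4).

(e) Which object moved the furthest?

the green cylinder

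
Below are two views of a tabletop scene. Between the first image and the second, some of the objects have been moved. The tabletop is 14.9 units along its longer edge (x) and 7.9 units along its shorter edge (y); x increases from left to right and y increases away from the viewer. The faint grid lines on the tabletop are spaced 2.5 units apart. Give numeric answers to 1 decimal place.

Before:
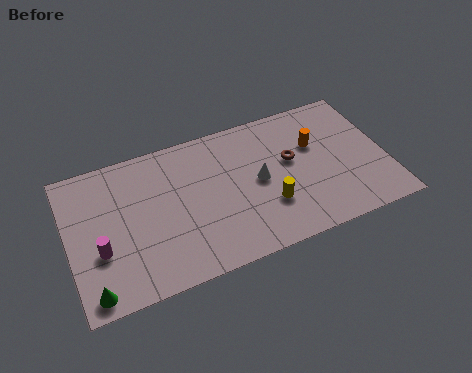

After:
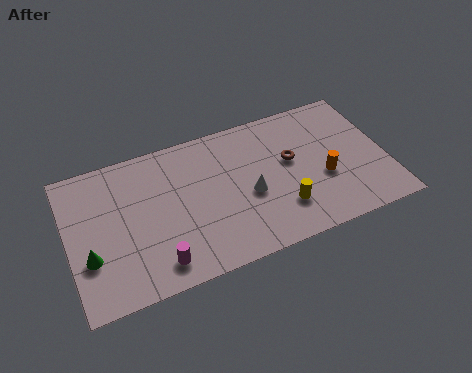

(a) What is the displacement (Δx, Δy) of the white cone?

(-0.5, -0.6)

The white cone started near (8.9, 4.0) and ended near (8.4, 3.4).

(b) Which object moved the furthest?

the magenta cylinder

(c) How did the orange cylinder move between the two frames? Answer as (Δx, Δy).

(0.2, -2.0)

From the two frames, the orange cylinder sits at roughly (11.7, 5.1) before and (11.9, 3.1) after.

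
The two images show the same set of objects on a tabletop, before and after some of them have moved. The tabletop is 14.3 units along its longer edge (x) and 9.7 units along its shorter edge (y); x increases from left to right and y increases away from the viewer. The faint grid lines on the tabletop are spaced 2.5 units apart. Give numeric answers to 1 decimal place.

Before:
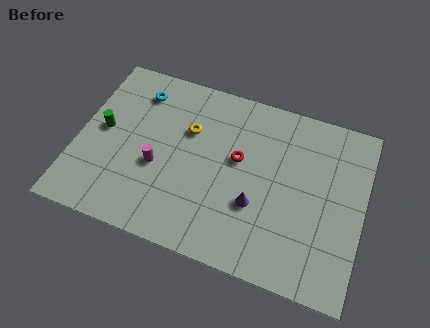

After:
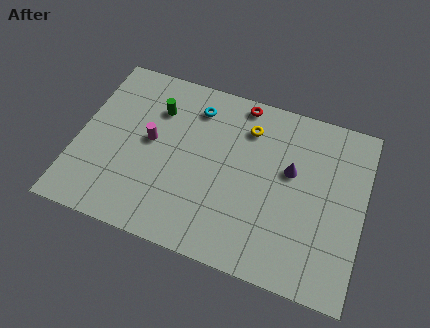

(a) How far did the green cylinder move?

3.2

The green cylinder was near (1.2, 5.1) before and (3.7, 7.1) after, so it travelled √(2.5² + 2.0²) ≈ 3.2 units.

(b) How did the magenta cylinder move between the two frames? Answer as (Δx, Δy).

(-0.5, 1.3)

The magenta cylinder started near (4.1, 3.9) and ended near (3.6, 5.2).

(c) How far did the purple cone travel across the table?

2.8

From (9.1, 3.4) to (10.6, 5.8), the purple cone covered √(1.5² + 2.4²) ≈ 2.8 units.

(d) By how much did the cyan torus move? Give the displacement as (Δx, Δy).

(2.9, 0.0)

The cyan torus started near (2.7, 7.8) and ended near (5.6, 7.8).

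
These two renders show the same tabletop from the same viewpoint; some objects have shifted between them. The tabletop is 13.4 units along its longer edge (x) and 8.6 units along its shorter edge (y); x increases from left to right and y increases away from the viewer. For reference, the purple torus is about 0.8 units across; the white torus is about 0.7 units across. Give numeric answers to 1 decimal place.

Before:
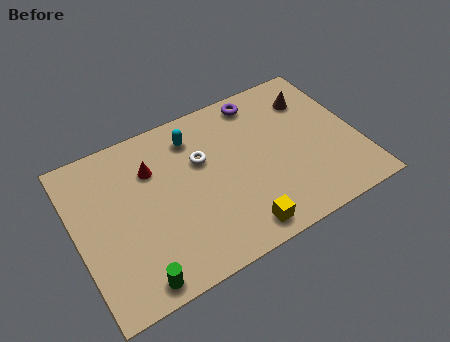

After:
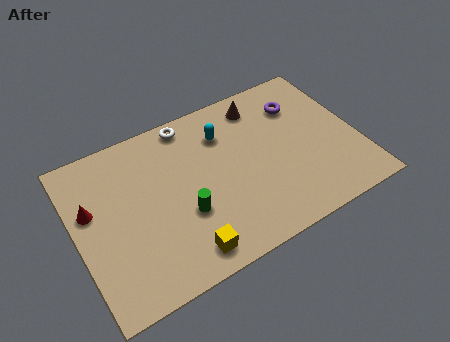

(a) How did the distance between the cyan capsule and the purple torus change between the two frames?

+0.3

Before: roughly 3.4 units apart; after: 3.7. That's 0.3 units further apart.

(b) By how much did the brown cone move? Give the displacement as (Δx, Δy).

(-2.4, 0.7)

The brown cone was at about (11.6, 6.5) and moved to about (9.2, 7.2).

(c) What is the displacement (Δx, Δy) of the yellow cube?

(-2.6, 0.1)

From the two frames, the yellow cube sits at roughly (7.2, 1.1) before and (4.6, 1.2) after.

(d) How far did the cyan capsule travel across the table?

1.5

The cyan capsule moved from about (5.9, 6.9) to (7.3, 6.4), a distance of √(1.4² + 0.5²) ≈ 1.5.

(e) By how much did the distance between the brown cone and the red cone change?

+0.8

They were about 7.8 units apart before and 8.6 after — 0.8 units further apart.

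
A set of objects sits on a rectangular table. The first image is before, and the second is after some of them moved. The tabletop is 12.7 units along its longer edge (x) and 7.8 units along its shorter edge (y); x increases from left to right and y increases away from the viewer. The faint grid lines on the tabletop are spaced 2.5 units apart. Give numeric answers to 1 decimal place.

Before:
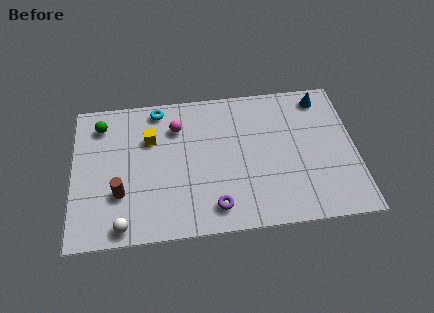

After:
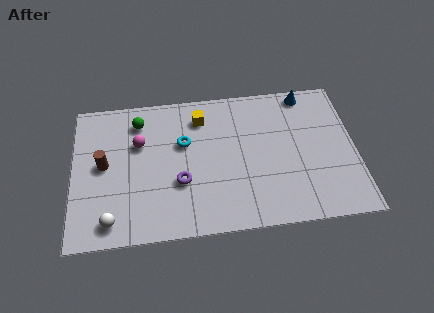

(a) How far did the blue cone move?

0.8

The blue cone was near (11.3, 6.7) before and (10.6, 7.0) after, so it travelled √(0.7² + 0.3²) ≈ 0.8 units.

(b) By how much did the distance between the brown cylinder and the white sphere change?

+1.3

Before: roughly 1.7 units apart; after: 3.0. That's 1.3 units further apart.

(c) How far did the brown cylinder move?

1.7

From (2.1, 2.5) to (1.4, 4.1), the brown cylinder covered √(0.7² + 1.6²) ≈ 1.7 units.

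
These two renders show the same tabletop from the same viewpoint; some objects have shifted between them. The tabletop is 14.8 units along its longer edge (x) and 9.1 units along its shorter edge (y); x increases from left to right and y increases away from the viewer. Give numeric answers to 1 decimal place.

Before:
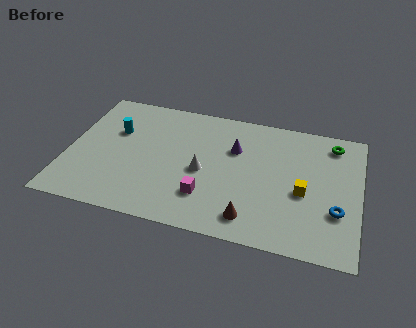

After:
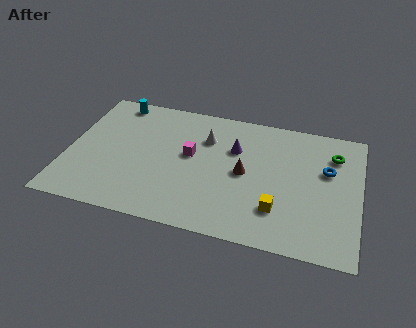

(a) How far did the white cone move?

2.4

The white cone was near (6.9, 4.1) before and (6.9, 6.5) after, so it travelled √(0.0² + 2.4²) ≈ 2.4 units.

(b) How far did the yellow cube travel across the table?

1.9

The yellow cube was near (12.0, 3.9) before and (10.8, 2.4) after, so it travelled √(1.2² + 1.5²) ≈ 1.9 units.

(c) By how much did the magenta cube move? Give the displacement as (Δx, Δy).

(-1.0, 2.7)

The magenta cube started near (7.2, 2.4) and ended near (6.2, 5.1).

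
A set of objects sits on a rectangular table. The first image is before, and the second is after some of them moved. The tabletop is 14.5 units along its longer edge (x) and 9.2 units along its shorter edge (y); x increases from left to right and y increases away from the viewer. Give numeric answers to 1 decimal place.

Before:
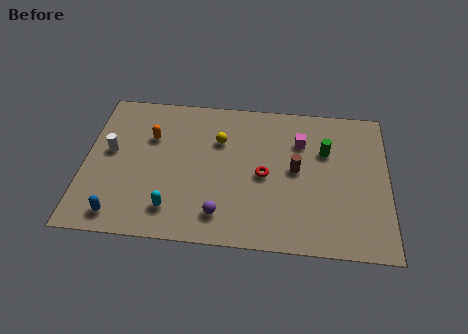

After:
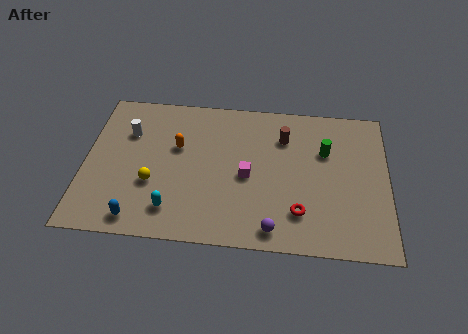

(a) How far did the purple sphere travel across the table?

2.6

The purple sphere moved from about (6.6, 1.7) to (9.1, 1.1), a distance of √(2.5² + 0.6²) ≈ 2.6.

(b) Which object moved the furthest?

the yellow sphere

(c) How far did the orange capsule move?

1.4

The orange capsule moved from about (3.1, 6.2) to (4.4, 5.7), a distance of √(1.3² + 0.5²) ≈ 1.4.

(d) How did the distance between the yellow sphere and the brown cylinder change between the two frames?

+3.1

The distance was about 4.0 in the first image and 7.1 in the second, so they moved 3.1 units further apart.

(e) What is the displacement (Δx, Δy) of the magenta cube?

(-2.5, -2.4)

The magenta cube was at about (10.3, 6.6) and moved to about (7.8, 4.2).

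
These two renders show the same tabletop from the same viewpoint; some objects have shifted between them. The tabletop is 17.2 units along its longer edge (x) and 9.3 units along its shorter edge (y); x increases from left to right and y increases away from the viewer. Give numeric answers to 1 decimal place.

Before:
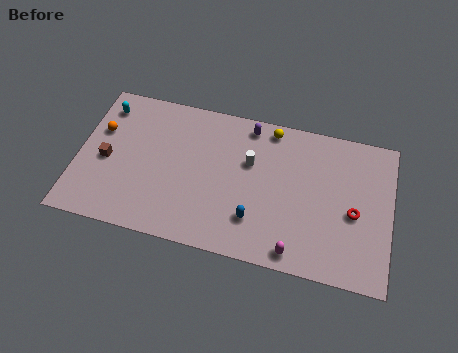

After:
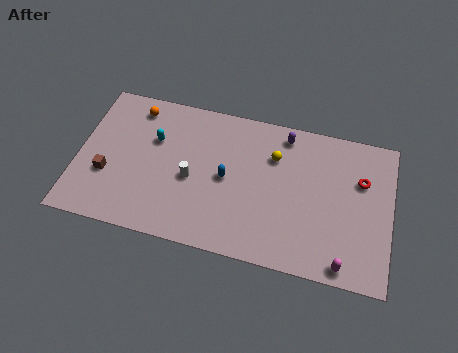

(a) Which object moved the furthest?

the white cylinder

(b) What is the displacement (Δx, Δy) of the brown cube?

(0.1, -0.9)

The brown cube started near (1.6, 4.2) and ended near (1.7, 3.3).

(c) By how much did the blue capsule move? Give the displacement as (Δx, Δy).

(-1.7, 2.2)

The blue capsule started near (9.9, 2.4) and ended near (8.2, 4.6).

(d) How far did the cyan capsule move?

3.3

The cyan capsule was near (1.2, 7.6) before and (4.1, 6.1) after, so it travelled √(2.9² + 1.5²) ≈ 3.3 units.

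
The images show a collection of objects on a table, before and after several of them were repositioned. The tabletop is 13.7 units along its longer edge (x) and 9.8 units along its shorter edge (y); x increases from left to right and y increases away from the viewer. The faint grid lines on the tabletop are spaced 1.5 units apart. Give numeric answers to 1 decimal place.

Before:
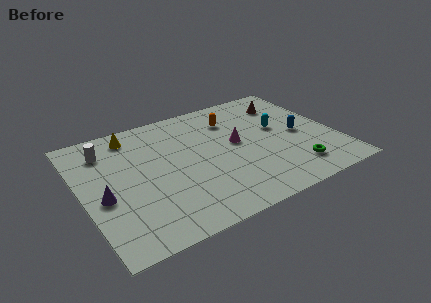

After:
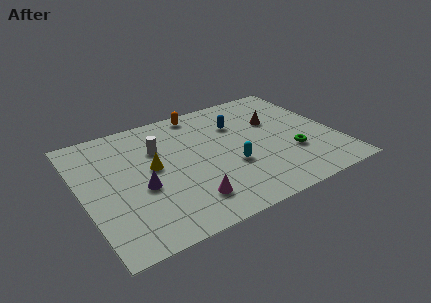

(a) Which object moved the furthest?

the magenta cone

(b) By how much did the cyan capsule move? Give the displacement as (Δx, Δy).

(-3.0, -2.0)

From the two frames, the cyan capsule sits at roughly (10.8, 5.6) before and (7.8, 3.6) after.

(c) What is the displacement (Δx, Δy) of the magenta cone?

(-3.2, -3.3)

The magenta cone was at about (8.4, 5.3) and moved to about (5.2, 2.0).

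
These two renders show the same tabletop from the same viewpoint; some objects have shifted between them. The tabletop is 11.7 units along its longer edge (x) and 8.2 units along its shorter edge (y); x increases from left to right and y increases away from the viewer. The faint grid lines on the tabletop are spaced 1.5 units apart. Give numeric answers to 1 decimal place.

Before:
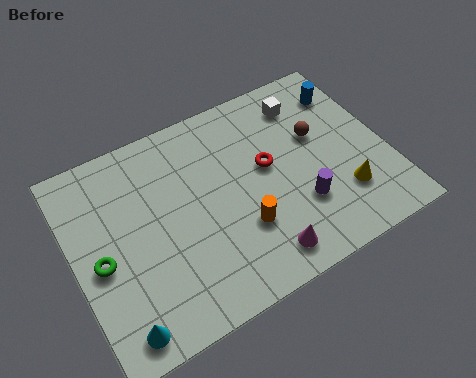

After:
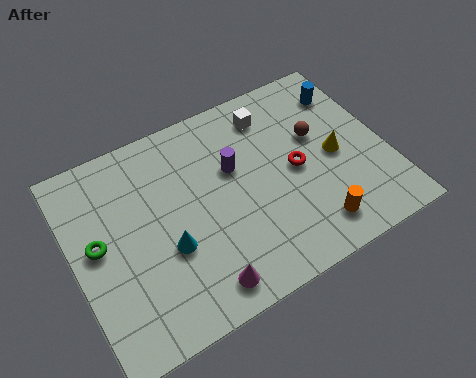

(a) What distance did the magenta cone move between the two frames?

2.3

The magenta cone was near (6.5, 1.2) before and (4.2, 1.1) after, so it travelled √(2.3² + 0.1²) ≈ 2.3 units.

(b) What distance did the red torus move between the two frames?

1.2

The red torus moved from about (7.3, 4.6) to (8.3, 4.0), a distance of √(1.0² + 0.6²) ≈ 1.2.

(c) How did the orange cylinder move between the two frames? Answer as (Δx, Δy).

(2.5, -1.2)

From the two frames, the orange cylinder sits at roughly (6.0, 2.6) before and (8.5, 1.4) after.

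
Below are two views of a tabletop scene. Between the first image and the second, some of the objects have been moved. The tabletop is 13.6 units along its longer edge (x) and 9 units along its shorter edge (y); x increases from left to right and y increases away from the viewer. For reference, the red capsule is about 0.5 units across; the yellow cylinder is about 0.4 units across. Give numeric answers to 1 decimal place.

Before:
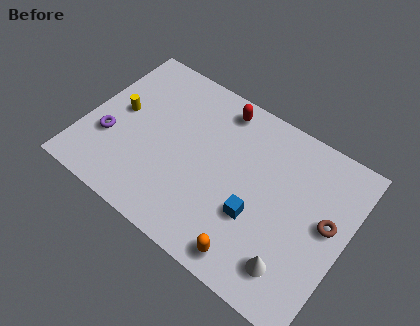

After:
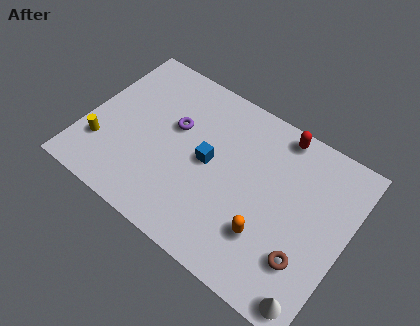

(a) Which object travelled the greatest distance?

the purple torus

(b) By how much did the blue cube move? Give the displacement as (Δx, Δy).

(-2.8, 1.4)

From the two frames, the blue cube sits at roughly (9.2, 3.2) before and (6.4, 4.6) after.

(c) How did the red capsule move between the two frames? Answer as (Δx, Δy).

(3.1, 0.3)

The red capsule was at about (6.4, 7.8) and moved to about (9.5, 8.1).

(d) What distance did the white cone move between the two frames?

1.6

The white cone was near (11.4, 1.8) before and (12.7, 0.9) after, so it travelled √(1.3² + 0.9²) ≈ 1.6 units.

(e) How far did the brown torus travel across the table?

2.5

The brown torus moved from about (12.6, 4.9) to (11.9, 2.5), a distance of √(0.7² + 2.4²) ≈ 2.5.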